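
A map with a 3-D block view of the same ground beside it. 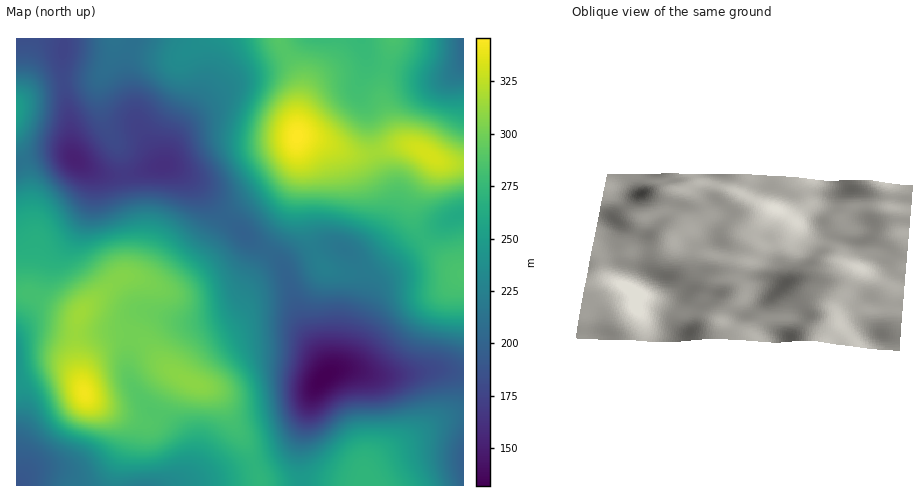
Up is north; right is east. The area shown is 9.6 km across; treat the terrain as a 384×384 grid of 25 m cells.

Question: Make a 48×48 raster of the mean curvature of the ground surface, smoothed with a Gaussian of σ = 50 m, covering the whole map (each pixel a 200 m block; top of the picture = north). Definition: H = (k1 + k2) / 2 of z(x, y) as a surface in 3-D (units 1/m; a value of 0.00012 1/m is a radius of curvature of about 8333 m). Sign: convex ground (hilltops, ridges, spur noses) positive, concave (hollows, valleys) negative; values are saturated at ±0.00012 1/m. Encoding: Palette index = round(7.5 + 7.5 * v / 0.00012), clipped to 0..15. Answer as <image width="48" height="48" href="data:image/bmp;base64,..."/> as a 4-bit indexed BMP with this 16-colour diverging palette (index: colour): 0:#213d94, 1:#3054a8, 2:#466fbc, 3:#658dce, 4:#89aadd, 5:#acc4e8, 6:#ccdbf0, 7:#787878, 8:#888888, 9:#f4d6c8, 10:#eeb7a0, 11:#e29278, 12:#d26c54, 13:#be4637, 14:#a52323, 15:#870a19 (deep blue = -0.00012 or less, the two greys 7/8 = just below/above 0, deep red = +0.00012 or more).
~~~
<image width="48" height="48" href="data:image/bmp;base64,Qk32BAAAAAAAAHYAAAAoAAAAMAAAADAAAAABAAQAAAAAAIAEAAATCwAAEwsAABAAAAAAAAAAlD0hAKhUMAC8b0YAzo1lAN2qiQDoxKwA8NvMAHh4eACIiIgAyNb0AKC37gB4kuIAVGzSADdGvgAjI6UAGQqHAGZnmXVol1REZmZWZ5vcp2eJqYiZmZqoZWVWdlRYqGVURFVFZ4vcp3mqqpmZmImHVWVERCJIqpmXQ0VVZ4vKdWiru7qph3d2RGVDMgAnqrzLdEVneKzJU0ab3cu6mIiGRGREQxA2mqztp1Vnms7ZUiR63+3MupmXVURFZmV5qZvduXVnq97aUhFI3/7t3Lu5djNGnN3cuYmrqGVXm83JUQAWv/7c3czLmEImv///yXd3dmVnmruoQAAFrdqZq7zMumIUz///t1VVZniZq7uoQAAEipU0aKq7unEEz//9hDRWebzc3dy4QAADZ1IBNXiamWAW3//6QSV5q87u/+yoUQABREIAEkVnd0Fb7//YITebu8zd7cqHUxABIzIRESMzRDSu/cy3MliruqmqqYd3dkIiIzMzMzMyIzfP66qnRGiqqpiIdmeJl1MzMzRWZ3VCNDfNyoiHZniZmYmXZWiql0M0REVniIdDNUaaqYdmd4iZh3mYZXmpdTNFZmZneIZURVZnm5dVZ4mIZmiXZoqoVEVniHdmZ3dnd3ZWrMl2Z3h3ZniGVpunRFiId3dlZ5q7uodmreyXZmZmd5mFNYu3VGiXZnd2es7+3Kl2jO24dlZ4msyVNIu4VGiGVXiHi+//3LuGas3Kh2eJve2mNIu4Q1iYd5l2ac7tuquVRpu7qYmrze2mRYu3M1rMqql1RXq7qYmFRGiry7u8zMqGZpumImvuy6hkM0erqXd2VFac7t3MupiHd4mVInzsqXVVQ0i7qWZ3ZVad7ty7qHeJhlZkI3u5ZDNWZXq7qXeJl2ac3LqZh1Z5hTNENYl0EAJYiKupmYibuGV5qpiIl2VnYxJFV4dBABNomrp2eJm8yENGeJmqqXVWQhJGiXQhEkaImrlTRprOyDETaKvMuXZmZDNYqXMjV5mYiahCE5veyDETaLzLl2VndlRYunVWibqYiZhSAazvyEI0Z5qpdURWd1RpzJeJqqqYd3h1Ia3+pjNERFVlRDM0RURq3bqqupmHVFiYZY37URIzMiIjMzMiNEV73tu6qph1MkjMumzXAAE0RDIiIzMiNWeb79uZmZmGMknv/lujAAE2mXVDMzRFaKqs79qImqqXVYz//3uBAANqzJdlQ0Z4mrzN/9l4q7uqq9//7ZphACWM25d2Q0iqmaze/9qazKmb7//9qbpjEkesuXZ3U0eqhove/+y8y3Vq7//addyFMki7hlVnZDWIZGne/+3LqEI3vMuoVO2mIDi5dURndUV2Q0jO/+yodCE2iHeHZf/GEDm5ZDNGd3d3Ujat7tuFQiNnhlRVaP/WAFvKdCJGmYiIUhN6zcp0MkaKl0MiR+/WEo3shkNYu5h4YgFIq6l1RFeaqFIAFa22E43sp2aL3JdnYwA2iZmHZmaKqGMQA3mFI3vcqHis3JdmZCJXiJmYiHZ5qXZTI2d1Iki7mHiszKhmZUWKqYmYiHZpqpmXVGd2Mjabp2eKu6mHZWi9uXd3iGVpu7y5ZWeHUzarqFVomZiIZWjNyGZniGV5u7u5ZQ=="/>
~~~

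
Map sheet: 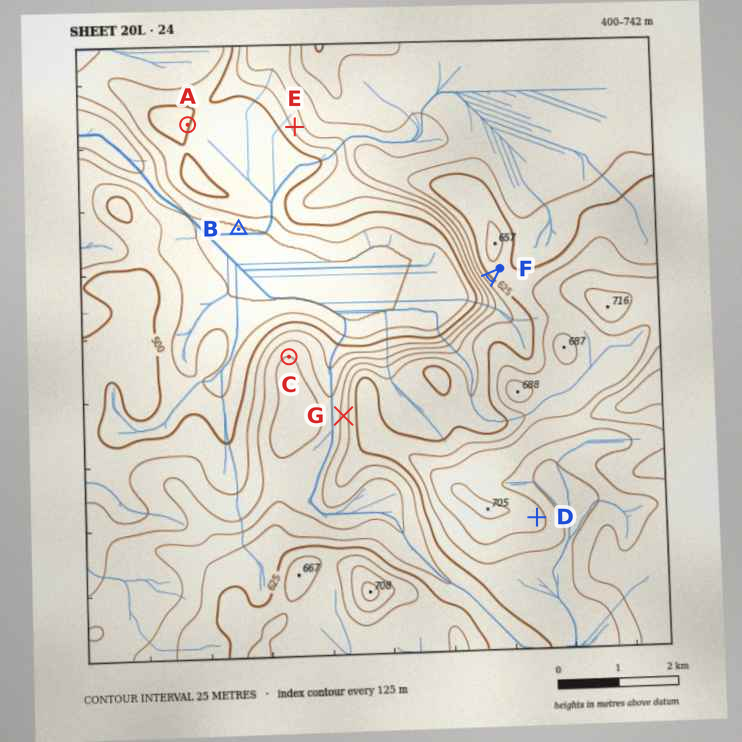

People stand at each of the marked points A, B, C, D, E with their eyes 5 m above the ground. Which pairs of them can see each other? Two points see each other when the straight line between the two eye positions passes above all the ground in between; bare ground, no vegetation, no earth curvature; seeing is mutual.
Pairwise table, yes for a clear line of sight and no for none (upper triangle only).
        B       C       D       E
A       no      yes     no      yes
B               yes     no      no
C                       no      yes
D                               no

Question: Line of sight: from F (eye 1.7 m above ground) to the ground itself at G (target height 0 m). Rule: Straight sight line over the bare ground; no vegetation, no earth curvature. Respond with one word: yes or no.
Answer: no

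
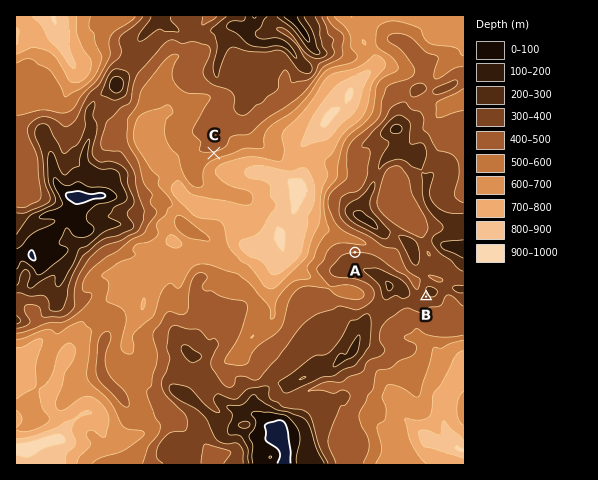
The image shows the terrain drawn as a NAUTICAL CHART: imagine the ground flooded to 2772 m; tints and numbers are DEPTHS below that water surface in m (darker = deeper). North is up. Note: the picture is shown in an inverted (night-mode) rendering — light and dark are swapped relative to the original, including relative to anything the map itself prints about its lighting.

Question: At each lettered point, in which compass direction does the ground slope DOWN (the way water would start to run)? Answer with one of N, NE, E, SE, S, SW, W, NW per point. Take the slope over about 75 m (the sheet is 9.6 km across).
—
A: N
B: SW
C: S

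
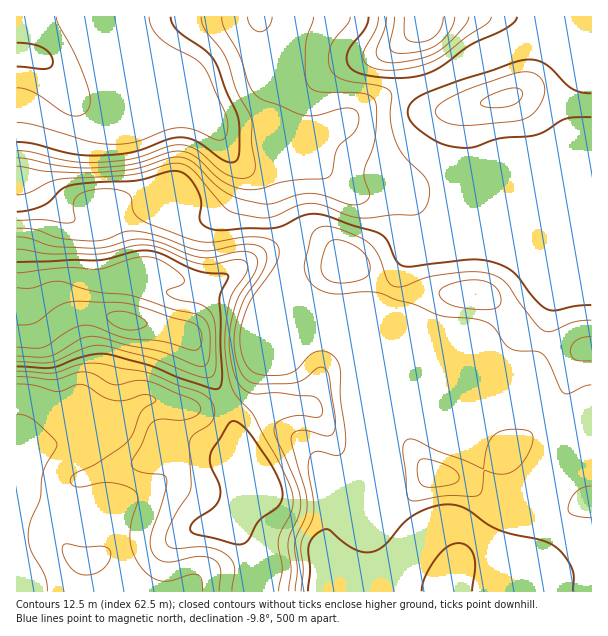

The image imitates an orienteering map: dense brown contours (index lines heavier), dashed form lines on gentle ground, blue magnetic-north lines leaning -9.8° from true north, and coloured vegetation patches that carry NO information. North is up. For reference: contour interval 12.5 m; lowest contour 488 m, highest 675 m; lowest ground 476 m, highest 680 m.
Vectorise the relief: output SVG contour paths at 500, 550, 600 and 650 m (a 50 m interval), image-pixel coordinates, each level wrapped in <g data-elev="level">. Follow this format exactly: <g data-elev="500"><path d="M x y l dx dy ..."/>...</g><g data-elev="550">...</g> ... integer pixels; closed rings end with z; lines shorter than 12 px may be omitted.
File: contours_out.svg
<g data-elev="500"><path d="M17 67l30 2 5-3 1-4-3-8-8-7-10-3-15-1"/><path d="M171 17l2 7 4 6 30 22 10 14 22 54 0 32-1 6-2 3-5 1-6-1-27-19-15-5-15 2-36 13-33 3-25-1-41-10-16-2"/></g><g data-elev="550"><path d="M350 17l-2 6-12 15-6 9-2 10 2 11 5 7 7 4 38 7 7 3 3 3 2 4-2 24 6 23 8 13 20 20 5 9 1 7-2 9-3 8-5 4-7 2-18 0-35 3-13-3-24-10-12-2-14 3-19 9-9 3-9 0-21-4-8-2-6-4-33-38-7-5-8-2-9 1-24 8-13 3-72 4-11 4-19 10-12 2"/></g><g data-elev="600"><path d="M289 591l2-22-3-27 2-8 9-19 2-15-5-17-20-46-2-9 5-7 12-5 9-1 18 2 4-3 1-4-3-9-6-4-36-4-26 1-9-5-7-11-6-27 1-25 7-29 18-28 2-8-3-6-5-3-8-1-29 6-13 0-12-3-27-11-17-4-12 1-25 7-15 1-38-2-25-8-12-1"/><path d="M17 377l37 3 23-7 10-1 8 2 13 9 6 2 23-5 13 2 42 17 6 4 2 4 0 4-7 6-13 3-21-1-7 4-5 6-6 17-8 13-2 6 2 3 5 3 24 4 5 4-2 15-14 43 0 11 3 7 5 5 8 2 31-6 8 1 7 2 5 4 2 6-1 22"/><path d="M395 17l-5 30 3 5 9 1 23-3 13-6 12-14 5-13"/></g><g data-elev="650"><path d="M17 356l24 1 9-1 31-17 12-3 35 9 32 6 35 14 8 1 3-1 3-5 1-19-2-15-7-9-7-4-23-4-36-12-40-5-35-11-11 1-17 6-15 0"/></g>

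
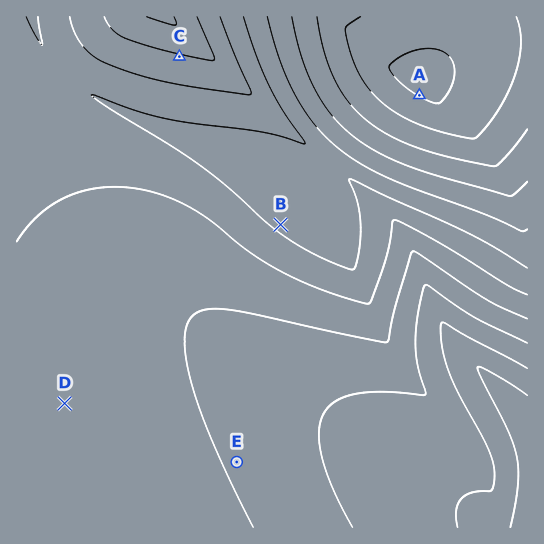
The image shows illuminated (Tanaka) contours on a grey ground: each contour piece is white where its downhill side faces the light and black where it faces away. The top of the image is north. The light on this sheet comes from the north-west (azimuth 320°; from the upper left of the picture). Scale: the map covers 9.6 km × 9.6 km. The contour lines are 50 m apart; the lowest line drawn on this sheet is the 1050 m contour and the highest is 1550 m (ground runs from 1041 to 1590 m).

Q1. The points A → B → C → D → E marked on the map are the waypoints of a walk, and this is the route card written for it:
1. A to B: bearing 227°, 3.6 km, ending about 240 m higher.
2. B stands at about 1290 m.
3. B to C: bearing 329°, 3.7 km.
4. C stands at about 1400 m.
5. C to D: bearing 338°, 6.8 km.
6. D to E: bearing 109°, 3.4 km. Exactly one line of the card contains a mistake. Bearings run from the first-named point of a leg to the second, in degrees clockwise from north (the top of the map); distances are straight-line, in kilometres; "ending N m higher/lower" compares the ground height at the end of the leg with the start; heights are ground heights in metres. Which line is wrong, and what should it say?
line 5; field bearing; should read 198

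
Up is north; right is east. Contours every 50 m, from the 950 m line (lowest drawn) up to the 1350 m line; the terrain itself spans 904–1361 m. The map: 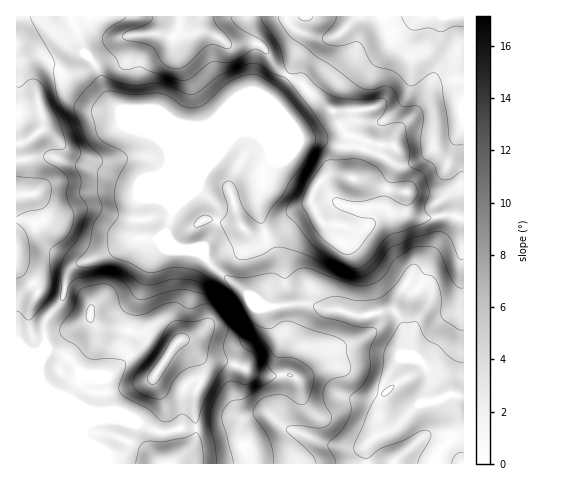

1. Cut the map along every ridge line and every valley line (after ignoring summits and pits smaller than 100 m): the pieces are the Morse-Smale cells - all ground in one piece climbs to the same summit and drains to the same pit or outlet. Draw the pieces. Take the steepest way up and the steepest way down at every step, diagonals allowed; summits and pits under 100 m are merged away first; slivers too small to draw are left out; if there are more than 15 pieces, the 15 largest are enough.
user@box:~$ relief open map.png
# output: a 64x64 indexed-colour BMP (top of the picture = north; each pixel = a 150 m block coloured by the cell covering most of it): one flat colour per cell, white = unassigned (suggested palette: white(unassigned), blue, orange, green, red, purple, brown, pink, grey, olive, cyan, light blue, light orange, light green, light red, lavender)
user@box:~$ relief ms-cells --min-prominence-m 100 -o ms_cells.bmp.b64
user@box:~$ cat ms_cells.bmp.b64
<image width="64" height="64" href="data:image/bmp;base64,Qk12CAAAAAAAAHYAAAAoAAAAQAAAAEAAAAABAAQAAAAAAAAIAAATCwAAEwsAABAAAAAAAAAA////ALR3HwAOf/8ALKAsACgn1gC9Z5QAS1aMAMJ34wB/f38AIr28AM++FwDox64AeLv/AIrfmACWmP8A1bDFABEREREREREREREREREREREREREREREREREREREREREREREREREREREREREREREREREREREREREREREREREREREREREREREREREREREREREREREREREREREREREREREREREREREREREREREREREREREREREREREREREREREREREREREREREREREREREREREREREREREREREREREREREREREREREREREREREREREREREREREREREREREREREREREREREREREREREREREREREREREREREREREREREREREREREREREREREREREREREREREREREREREREREREREREREREREREREREREREREREREREREREREREREREREREREREREREREREREREREREREREREREREREREREREREREREREREREREREREREREREREREREREREREREREREREREREREREREREREREREREREREREREREREREREREREREREREREREREREREREREREREREREREREREREREREREREREREREREREREREREREREREREREREREREREREREREREREREREREREREREREREREREREREREREREREREREREREREREREREREREREREREREREREREREREREREREREREREREREREREREREREREREREREREREREREREREREREREREREREREREREREREREREREREREREREREREREREREREREREREREREREREREREREREREREREREREREREREREREREREREREREREREREREREREREREREREREREREREREREREREREREREREREREREREREREREREREREREREREREREREREREREREREREREREREREREREREREREREREREREREREREREREREREREREREREREREREREREREREREREREREREREREREREREREREREREREREREREREREREREREREREREREREREREREREREREREREREREREREREREREREREREREREREREREREREREREREREREREREREREREREREREREREREREREREREREREREREREREREREREREREREREREREREREREREREREREREREREREREREREREREREREREREREREREREREREREREREREREREREREREREREREREREREREREREREREREREREREREREREREREREREREREREREREREREREREREREREREREREREREREREREREREREREREREREREREREREREREREREREREREREREREREREREREREREREREREREREREREREREREREREREREREREREREREREREREREREREREREREREREREREREREREREREREREREREREREREREREREREREREREREREREREREREREREREREREREREREREREREREREREREREREREREREREREREREREREREREREREREREREREREREREREREREREiIhIhEREREREREREREREREREREREREREREREREREREiIiIiEREREREREREREREzERERERERERERERERERERESIiIiIRERERERERERERETMxERERERERERERERERERERIiIiIhERERERERERERERMzMRERERERERERERERERIiIiIiIiEREREREREREREREzMxERERERERERERERESIiIiIiIiIRERERERERERERETMzMRERERERERERERESIiIiIiIiIhERERERERERERERMzMzERERERERERERERIiIiIiIiIiEREREREREREREREzMzMxEREREREREREREiIiIiIiIiIRERERERERERERETMzMzERERERERERERERIiIiIiIiIhERERERERERERETMzMzMxEREREREREREREiIiIiIiIiERERERERERERETMzMzMzMREREREREREREiIiIiIiIiIRERERERERERETMzMzMzMzMRERERERERIiIiIiIiIiIhEREREREREREzMzMzMzMzMzERERERERIiIiIiIiIiIiEREREREREREzMzMzMzMzMzMxEREREREiIiIiIiIiIiIREREREREREzMzMzMzMzMzMzEREREREiIiIiIiIiIiIhEREREREREzMzMzMzMzMzMzMxEREREiIiIiIiIiIiIiEREREREREzMzMzMzMzMzMzMzMREREiIiIiIiIiIiIiIRERERERETMzMzMzMzMzMzMzMxEREiIiIiIiIiIiIiIhERERERETMzMzMzMzMzMzMzMzMRIiIiIiIiIiIiIiIiERERERERMzMzMzMzMzMzMzMzMzIiIiIiIiIiIiIiIiIREREREREzMzMzMzMzMzMzMzM0QiIiIiIiIiIiIiIiIhEREREREzMzMzMzMzMzMzMzMzREIiIiIiIiIiIiIiIiEREREREzMzMzMzMzMzMzMzMzREQiIiIiIiIiIiIiIiIREREREzMzMzMzMzMzMzMzMzREREIiIiIiIiIiIiIiIhERERETMzMzMzMzMzMzM0REREREQiIiIiIiIiIiIiIiERERERMzMzMzMzMzMzNERERERERCIiIiIiIiIiIiIiIRERERMzMzMzMzMzREREREREREQiIiIiIiIiIiIiIiIhEREREzMzMzMzMzNERERERERERCIiIiIiIiIiIiIiIi"/>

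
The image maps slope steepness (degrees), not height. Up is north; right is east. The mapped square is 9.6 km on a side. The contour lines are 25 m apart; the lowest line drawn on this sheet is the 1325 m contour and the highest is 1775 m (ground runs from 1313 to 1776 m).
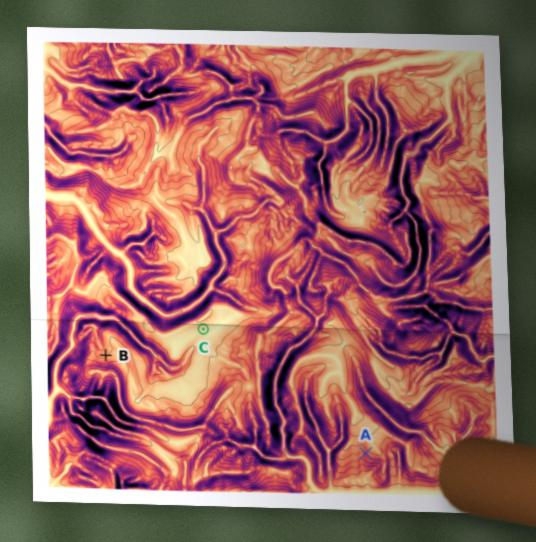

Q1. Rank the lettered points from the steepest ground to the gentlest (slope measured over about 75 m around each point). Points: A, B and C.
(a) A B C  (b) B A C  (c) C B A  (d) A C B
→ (a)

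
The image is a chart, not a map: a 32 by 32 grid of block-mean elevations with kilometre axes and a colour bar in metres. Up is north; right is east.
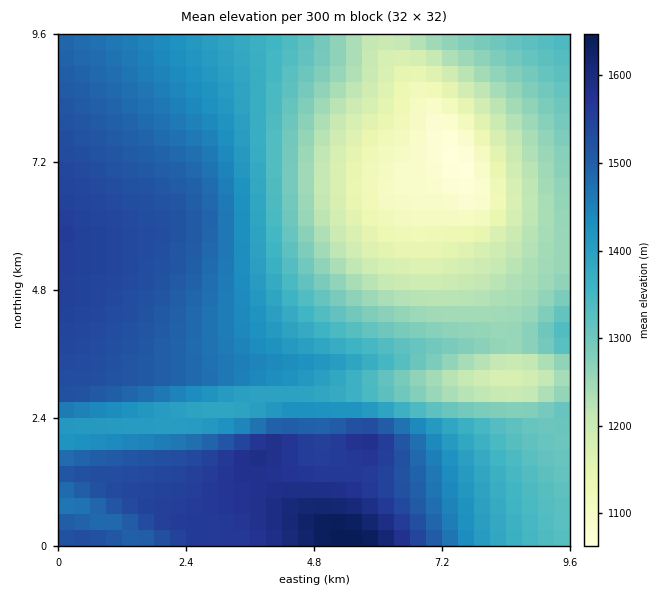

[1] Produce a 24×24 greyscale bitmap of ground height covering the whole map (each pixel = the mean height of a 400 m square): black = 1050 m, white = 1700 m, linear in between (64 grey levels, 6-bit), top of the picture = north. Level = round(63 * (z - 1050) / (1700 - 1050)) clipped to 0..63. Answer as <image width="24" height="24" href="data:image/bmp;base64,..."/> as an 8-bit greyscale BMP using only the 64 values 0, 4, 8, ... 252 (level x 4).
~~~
<image width="24" height="24" href="data:image/bmp;base64,Qk12BgAAAAAAADYEAAAoAAAAGAAAABgAAAABAAgAAAAAAEACAAATCwAAEwsAAAABAAAAAAAAAAAAAAEBAQACAgIAAwMDAAQEBAAFBQUABgYGAAcHBwAICAgACQkJAAoKCgALCwsADAwMAA0NDQAODg4ADw8PABAQEAAREREAEhISABMTEwAUFBQAFRUVABYWFgAXFxcAGBgYABkZGQAaGhoAGxsbABwcHAAdHR0AHh4eAB8fHwAgICAAISEhACIiIgAjIyMAJCQkACUlJQAmJiYAJycnACgoKAApKSkAKioqACsrKwAsLCwALS0tAC4uLgAvLy8AMDAwADExMQAyMjIAMzMzADQ0NAA1NTUANjY2ADc3NwA4ODgAOTk5ADo6OgA7OzsAPDw8AD09PQA+Pj4APz8/AEBAQABBQUEAQkJCAENDQwBEREQARUVFAEZGRgBHR0cASEhIAElJSQBKSkoAS0tLAExMTABNTU0ATk5OAE9PTwBQUFAAUVFRAFJSUgBTU1MAVFRUAFVVVQBWVlYAV1dXAFhYWABZWVkAWlpaAFtbWwBcXFwAXV1dAF5eXgBfX18AYGBgAGFhYQBiYmIAY2NjAGRkZABlZWUAZmZmAGdnZwBoaGgAaWlpAGpqagBra2sAbGxsAG1tbQBubm4Ab29vAHBwcABxcXEAcnJyAHNzcwB0dHQAdXV1AHZ2dgB3d3cAeHh4AHl5eQB6enoAe3t7AHx8fAB9fX0Afn5+AH9/fwCAgIAAgYGBAIKCggCDg4MAhISEAIWFhQCGhoYAh4eHAIiIiACJiYkAioqKAIuLiwCMjIwAjY2NAI6OjgCPj48AkJCQAJGRkQCSkpIAk5OTAJSUlACVlZUAlpaWAJeXlwCYmJgAmZmZAJqamgCbm5sAnJycAJ2dnQCenp4An5+fAKCgoAChoaEAoqKiAKOjowCkpKQApaWlAKampgCnp6cAqKioAKmpqQCqqqoAq6urAKysrACtra0Arq6uAK+vrwCwsLAAsbGxALKysgCzs7MAtLS0ALW1tQC2trYAt7e3ALi4uAC5ubkAurq6ALu7uwC8vLwAvb29AL6+vgC/v78AwMDAAMHBwQDCwsIAw8PDAMTExADFxcUAxsbGAMfHxwDIyMgAycnJAMrKygDLy8sAzMzMAM3NzQDOzs4Az8/PANDQ0ADR0dEA0tLSANPT0wDU1NQA1dXVANbW1gDX19cA2NjYANnZ2QDa2toA29vbANzc3ADd3d0A3t7eAN/f3wDg4OAA4eHhAOLi4gDj4+MA5OTkAOXl5QDm5uYA5+fnAOjo6ADp6ekA6urqAOvr6wDs7OwA7e3tAO7u7gDv7+8A8PDwAPHx8QDy8vIA8/PzAPT09AD19fUA9vb2APf39wD4+PgA+fn5APr6+gD7+/sA/Pz8AP39/QD+/v4A////ALi4sKy0wMjIyMzU3OTo5NjEsKCQhHhwbKikrLjAxMTIzNDU3ODg2My8qJyMgHhwbKiwuLzAwMTIzNDQ1NTQyMC0pJiIgHRwaLS4uLy8vMDIzNDMyMjIyMCwoJSEfHRsaJigpKissLS8yNDMxMTIzMSwnIyAdGxoZIyMjIyMjJCUnKy0tLC4vLSgkIR4cGhkZKSgmJSQjIiEhIiMkIyMiHxwZFxYVFRYYLi4tLCsqKCYlIyMiIR8cGRYTEQ8ODQ8TLy4uLSwrKiknJiUkIyEfHBkWFBEPDhAULy8uLSwrKignJSMiIB4cGxkYFxUVFBcbMC8vLi0rKigmJCEfHBoYFxUUFBQUFBYaMDAvLi0sKigmIyAcGRYUExIRERESExQXMTAwLy4tKykmIh4aFhMQDw4ODg8QEhMUMTAwLy4tLCkmIRwYFBANCwoKCw0OEBIUMTAwLy4uLCklIRsWEQ0KCAgICAkMDxIUMTAvLy4tLCklIBoVEAwIBgUFBQUIDREUMC8vLi0tKyklIBoUDwsHBQQEAwIGDREULy8uLSwrKigkHxoUDwoHBQQDAgIIDhIVLy4tLCsqKScjHxoUEAsIBgQDAQQKDxMWLi0sKyopJyUiHxoVEQ0KCAUDAwcNERQXLSwrKiknJiQiHxsXEw8MCQYEBgsQExYYLCsqKSgmJSMhHxsYFRIOCwgHCw8SFRcZKyopKCclJCIhHxwaFxMPDAoNEBMVFxkbKikoJyYlIyIgHh0aFxQQDhASFRYYGRscA=="/>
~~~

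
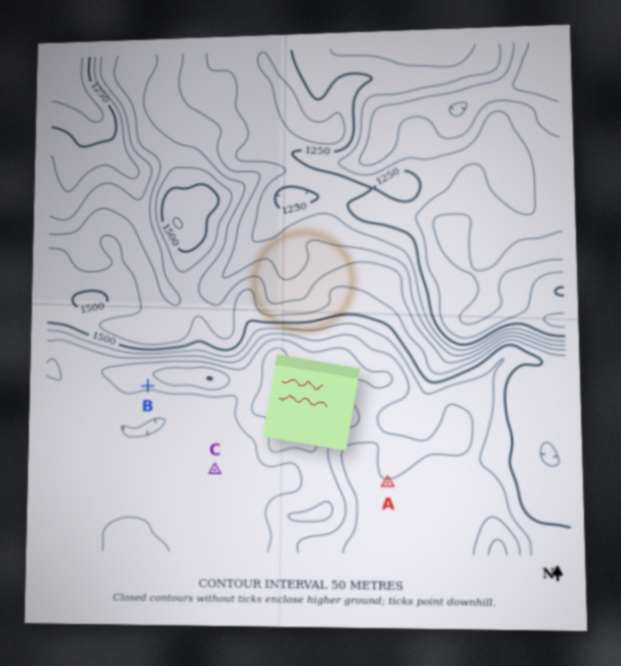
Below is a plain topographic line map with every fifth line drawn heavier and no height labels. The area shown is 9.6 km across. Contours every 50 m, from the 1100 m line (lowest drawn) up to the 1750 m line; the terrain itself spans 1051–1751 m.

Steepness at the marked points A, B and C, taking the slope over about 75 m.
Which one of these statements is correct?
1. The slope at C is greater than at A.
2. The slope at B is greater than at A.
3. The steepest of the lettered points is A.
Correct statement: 2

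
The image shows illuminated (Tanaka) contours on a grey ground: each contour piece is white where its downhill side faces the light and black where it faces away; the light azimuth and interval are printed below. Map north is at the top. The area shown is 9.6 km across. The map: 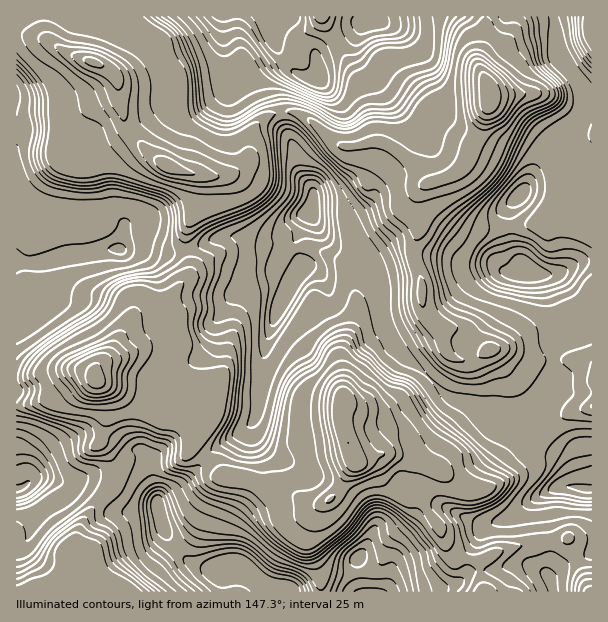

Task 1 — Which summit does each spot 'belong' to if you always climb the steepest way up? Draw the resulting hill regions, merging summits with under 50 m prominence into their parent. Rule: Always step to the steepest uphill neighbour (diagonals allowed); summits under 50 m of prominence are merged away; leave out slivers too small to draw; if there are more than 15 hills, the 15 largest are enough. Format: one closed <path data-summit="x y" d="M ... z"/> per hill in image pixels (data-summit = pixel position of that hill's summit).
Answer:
<path data-summit="309 213" d="M296 112l-23 2-9 4-10 10-6 13 0 20-8 8-15 7-23 0 3 6-1 21-12 15-6 16 0 14 4 16-3 15-29 34-24 6-18 23-6 12-10 9 41-14 18 1 9 9 14 30 6 7 20 14-2 7-13 23 0 7 7 7 9 6 15 16 21 4 19 10 30 6 14 8 10 1 11-5 9-9 10-18 7-9-13-41 1-19 16 6 24 2 39-27 23-25 1-7-4-9-2-14-16-19-2-27-8-24 0-14 4-12 0-39 4-9 6-3-6-12-21-19-18-10-15 0-14 4-15-1-25-23z"/><path data-summit="527 270" d="M591 16l-79 1 0 13-2 8-28 28 0 8 8 18 0 10-8 24-14 35-15 14-24 7-6 4-3 5-4 13 2 30-4 12 0 14 8 24 0 22 6 12 12 12 5 21 11 9 9 1 26-12 13 0 24 11 47 0 17 3z"/><path data-summit="119 249" d="M21 32l-5 1 1 373 28-6 14-8 19-16 12 0 5 3 3-14 12-11 20-31 7-5 18-4 9-8 24-30 2-12-4-16 0-14 2-10 16-21 1-8 0-13-4-7-34-9-15-10-20-22-6-9-6-21-4-26-6-8-18-9-24-7-20-14z"/><path data-summit="275 21" d="M321 16l-304 0-1 16 32 8 20 14 24 7 18 9 5 5 3 8 2 21 7 24 13 16 19 18 15 7 17 5 34 2 15-7 8-8 0-20 6-13 10-10 15-6 17 0 12 6 27 24 9 4 10 0 24-5-4-3-7-46z"/><path data-summit="587 489" d="M504 349l-13 0-26 12-9-1-9-6-2 6-23 25-39 27-24-2-15-7-2 4 1 22 13 33 24-8 33 0 19 11-10 18 2 20 4 10 10 11 12 28 6 7 24 1 18-8 23-6 45-8 16 2 10-3 0-172-17-5-47 0z"/><path data-summit="276 591" d="M101 382l-3 1 6 10 4 21-8 30 6 5 10 15 2 6-6 16-28 35-11 31 12 11 6 16 11 13 218-1 0-15-12-31 0-11 6-21 7-9-9 1-18-9-30-6-19-10-21-4-15-16-16-13 0-7 7-11 6-14-9-3-32 2z"/><path data-summit="368 23" d="M485 16l-163 1 4 10 41 65 7 46 4 4 14 4 22 17 8 8 7 11 21-6 14-11 18-39 8-24-2-16-10-23 8-28z"/><path data-summit="17 489" d="M90 376l-15 2-16 14-14 8-29 7 1 185 85-1-11-12-6-16-12-11 11-31 28-35 6-16-2-6-10-15-6-5 8-34-4-17-4-9z"/><path data-summit="369 591" d="M413 454l-33 0-24 8-18 29-22 19-8 24 0 11 11 25 2 22 163-1-4-19 1-11-28-3-11-21-4-13-10-11-4-10-2-20 10-18z"/>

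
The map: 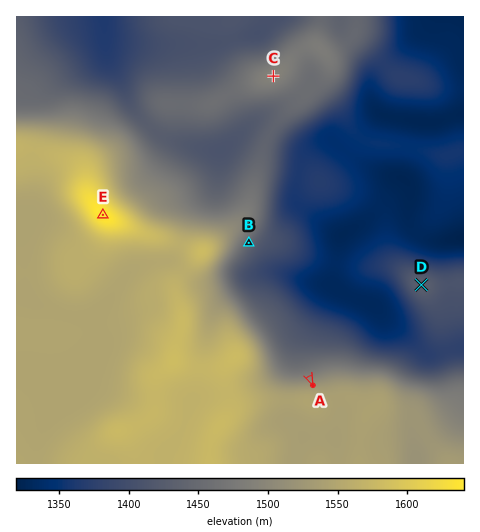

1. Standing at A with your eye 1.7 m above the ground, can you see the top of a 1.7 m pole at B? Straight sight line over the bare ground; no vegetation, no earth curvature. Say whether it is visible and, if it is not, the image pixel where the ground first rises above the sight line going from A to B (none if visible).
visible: true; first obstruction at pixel None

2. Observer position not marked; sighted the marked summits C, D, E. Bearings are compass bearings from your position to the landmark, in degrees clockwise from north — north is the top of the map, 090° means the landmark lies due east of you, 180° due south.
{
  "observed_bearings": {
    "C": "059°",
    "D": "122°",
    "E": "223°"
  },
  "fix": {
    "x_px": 179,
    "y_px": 133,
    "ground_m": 1427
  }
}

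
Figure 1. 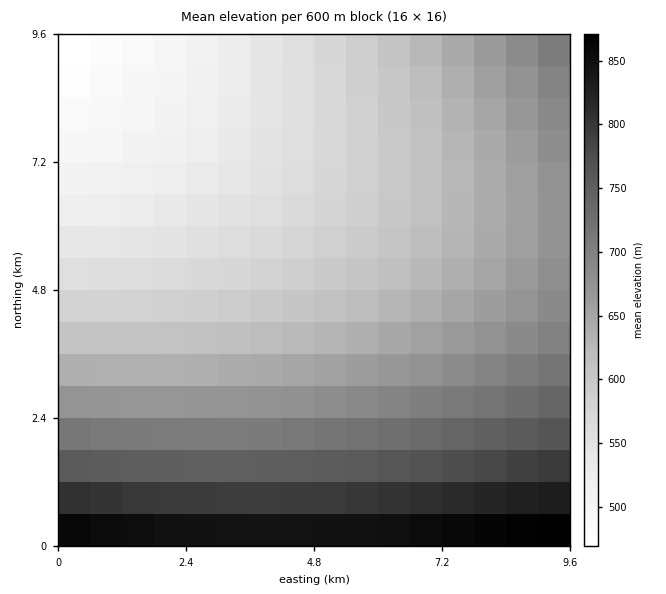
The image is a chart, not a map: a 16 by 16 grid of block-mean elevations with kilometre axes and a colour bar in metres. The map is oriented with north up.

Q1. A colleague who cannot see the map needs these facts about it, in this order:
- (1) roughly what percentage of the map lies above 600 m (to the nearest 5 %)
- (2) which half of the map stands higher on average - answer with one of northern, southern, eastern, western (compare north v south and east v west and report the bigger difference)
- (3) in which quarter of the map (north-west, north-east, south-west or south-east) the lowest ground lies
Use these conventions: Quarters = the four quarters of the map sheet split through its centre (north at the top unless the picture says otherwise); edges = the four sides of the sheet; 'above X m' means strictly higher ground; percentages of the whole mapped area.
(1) About 65 % of the map lies above 600 m.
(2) Taken as a whole, the southern half is higher than the northern.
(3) Look to the north-west quarter for the lowest ground.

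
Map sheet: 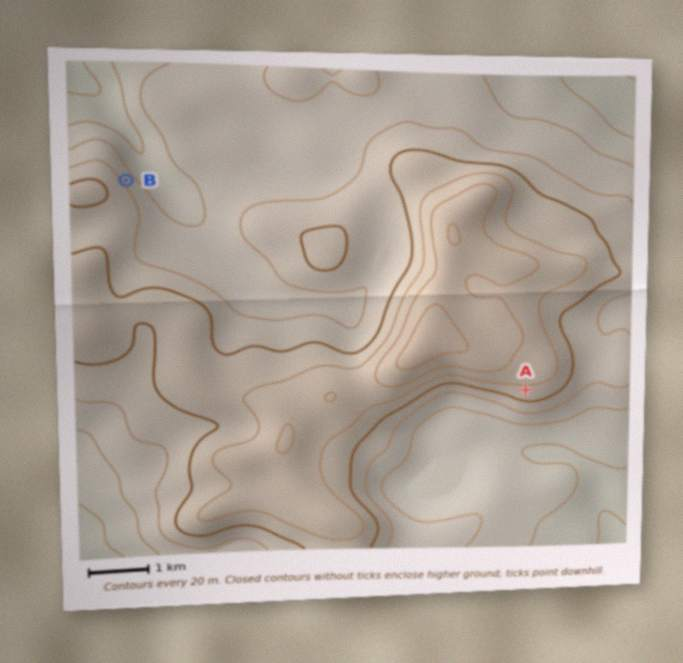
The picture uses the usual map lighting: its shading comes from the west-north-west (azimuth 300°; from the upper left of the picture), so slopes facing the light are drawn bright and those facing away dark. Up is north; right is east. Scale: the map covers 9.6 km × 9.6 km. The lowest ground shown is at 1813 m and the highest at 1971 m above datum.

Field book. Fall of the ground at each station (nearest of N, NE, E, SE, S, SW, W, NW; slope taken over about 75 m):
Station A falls S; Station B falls NE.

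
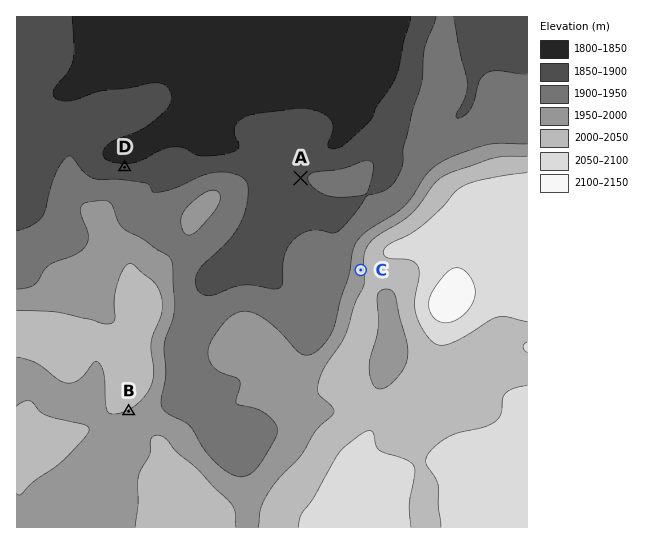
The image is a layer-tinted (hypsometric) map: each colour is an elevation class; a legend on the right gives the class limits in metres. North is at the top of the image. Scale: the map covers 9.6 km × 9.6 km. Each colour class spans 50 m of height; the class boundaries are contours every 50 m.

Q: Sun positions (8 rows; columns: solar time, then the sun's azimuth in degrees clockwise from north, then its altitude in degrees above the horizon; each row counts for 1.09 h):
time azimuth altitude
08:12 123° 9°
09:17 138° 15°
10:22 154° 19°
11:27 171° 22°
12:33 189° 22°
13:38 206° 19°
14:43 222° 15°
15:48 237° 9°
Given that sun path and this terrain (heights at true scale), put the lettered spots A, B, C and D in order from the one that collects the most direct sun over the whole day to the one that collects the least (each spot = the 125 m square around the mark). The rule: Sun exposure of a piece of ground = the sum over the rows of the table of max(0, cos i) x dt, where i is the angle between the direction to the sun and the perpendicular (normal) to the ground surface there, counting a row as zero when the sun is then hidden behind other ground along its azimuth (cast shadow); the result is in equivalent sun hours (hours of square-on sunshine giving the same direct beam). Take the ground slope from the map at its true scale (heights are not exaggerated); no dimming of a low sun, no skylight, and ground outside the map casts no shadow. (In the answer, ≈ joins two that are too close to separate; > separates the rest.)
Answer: B > A ≈ C > D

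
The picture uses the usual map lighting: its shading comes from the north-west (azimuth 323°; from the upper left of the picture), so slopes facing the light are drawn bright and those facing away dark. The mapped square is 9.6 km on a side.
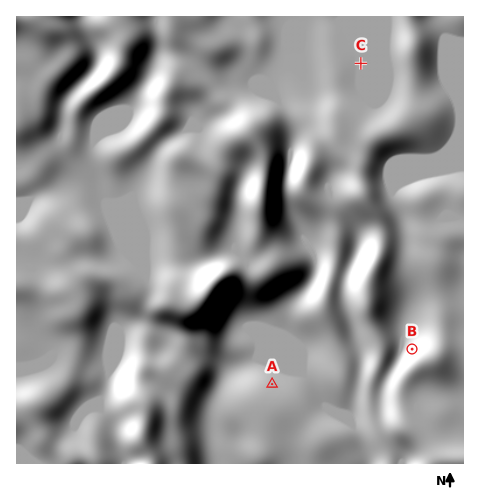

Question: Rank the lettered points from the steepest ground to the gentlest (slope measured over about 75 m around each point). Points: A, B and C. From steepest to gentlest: B A C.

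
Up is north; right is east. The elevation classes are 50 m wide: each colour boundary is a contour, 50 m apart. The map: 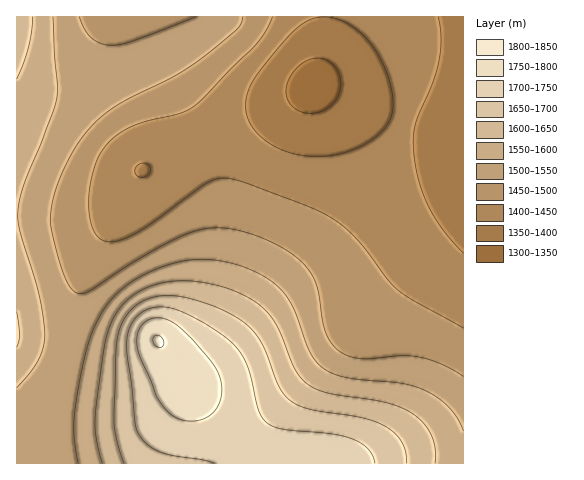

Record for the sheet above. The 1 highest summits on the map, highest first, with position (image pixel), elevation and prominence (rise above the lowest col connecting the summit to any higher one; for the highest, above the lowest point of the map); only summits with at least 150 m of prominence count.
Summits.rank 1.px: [158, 341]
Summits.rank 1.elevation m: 1803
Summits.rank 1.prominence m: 467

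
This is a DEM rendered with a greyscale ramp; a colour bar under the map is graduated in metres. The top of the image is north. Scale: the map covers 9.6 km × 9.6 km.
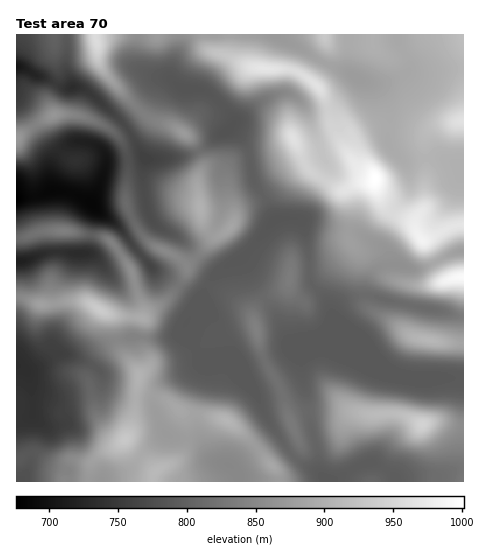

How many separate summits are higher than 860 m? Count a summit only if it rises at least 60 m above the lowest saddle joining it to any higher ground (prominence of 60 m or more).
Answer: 6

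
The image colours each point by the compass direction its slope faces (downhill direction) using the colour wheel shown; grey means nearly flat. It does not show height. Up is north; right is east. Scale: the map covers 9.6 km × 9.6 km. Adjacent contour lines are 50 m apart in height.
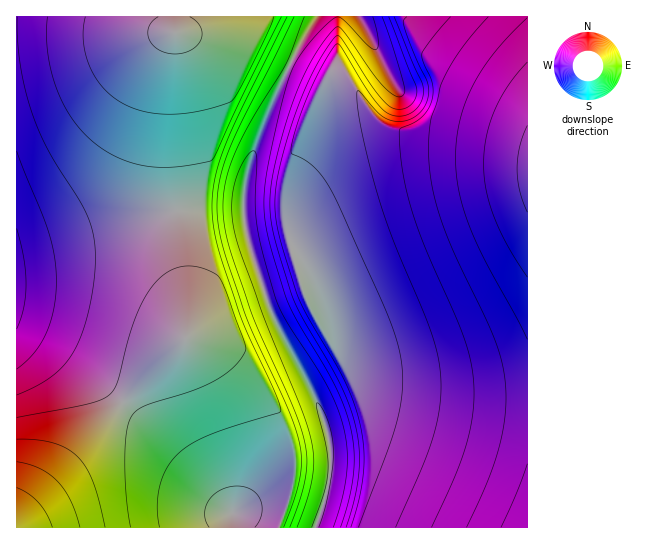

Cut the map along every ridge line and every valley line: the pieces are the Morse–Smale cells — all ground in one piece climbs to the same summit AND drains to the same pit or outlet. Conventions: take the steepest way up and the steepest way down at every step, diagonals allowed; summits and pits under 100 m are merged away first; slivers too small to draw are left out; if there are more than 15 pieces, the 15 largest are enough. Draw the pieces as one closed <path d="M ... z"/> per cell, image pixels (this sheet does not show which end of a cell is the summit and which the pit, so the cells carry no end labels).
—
<path d="M527 16l-209 0-15 23-36 76-20 59-3 15 0 33 7 29 17 54 48 94 12 35 3 36-14 58 211-1z"/><path d="M242 208l-56 1-9 2 11 90 0 30-3 8-48 47-121 133 1 9 299-1 13-46 2-31-3-16-12-35-48-94-17-54-7-29 0-12z"/><path d="M177 211l-54 9-107 29 1 270 120-133 48-47 3-8 0-30z"/><path d="M174 16l-158 1 1 231 106-28 54-10-6-77 0-55 4-40z"/><path d="M317 16l-142 1-4 61 0 55 4 62 3 16 66-2 0-20 3-15 17-52 16-37z"/>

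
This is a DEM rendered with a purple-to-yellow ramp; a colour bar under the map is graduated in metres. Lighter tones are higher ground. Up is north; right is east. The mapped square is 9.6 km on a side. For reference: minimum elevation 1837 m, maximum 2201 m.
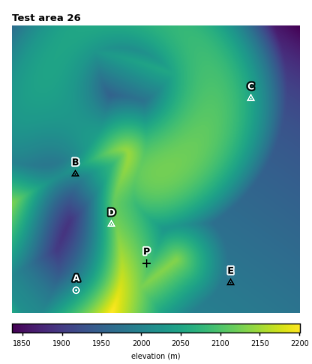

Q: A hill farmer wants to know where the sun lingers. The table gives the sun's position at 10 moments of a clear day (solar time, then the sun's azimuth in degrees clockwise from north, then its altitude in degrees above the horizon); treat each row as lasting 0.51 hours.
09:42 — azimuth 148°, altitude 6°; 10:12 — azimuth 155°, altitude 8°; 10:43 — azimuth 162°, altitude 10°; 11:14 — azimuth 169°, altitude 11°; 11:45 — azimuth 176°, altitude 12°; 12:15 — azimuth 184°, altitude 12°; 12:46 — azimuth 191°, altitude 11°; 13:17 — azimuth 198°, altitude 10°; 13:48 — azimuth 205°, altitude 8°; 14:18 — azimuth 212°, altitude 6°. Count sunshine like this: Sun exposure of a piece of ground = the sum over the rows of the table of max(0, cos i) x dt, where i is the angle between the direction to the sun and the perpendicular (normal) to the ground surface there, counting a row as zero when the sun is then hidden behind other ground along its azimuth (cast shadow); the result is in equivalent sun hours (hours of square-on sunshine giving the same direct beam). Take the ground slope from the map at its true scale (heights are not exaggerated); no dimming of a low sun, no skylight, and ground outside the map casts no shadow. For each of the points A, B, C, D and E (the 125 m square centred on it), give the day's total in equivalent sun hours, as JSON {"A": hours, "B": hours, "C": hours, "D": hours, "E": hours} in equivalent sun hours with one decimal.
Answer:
{"A": 0.4, "B": 1.3, "C": 0.8, "D": 0.8, "E": 0.8}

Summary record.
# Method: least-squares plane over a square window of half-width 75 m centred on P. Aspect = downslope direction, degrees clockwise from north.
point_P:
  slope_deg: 5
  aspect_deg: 78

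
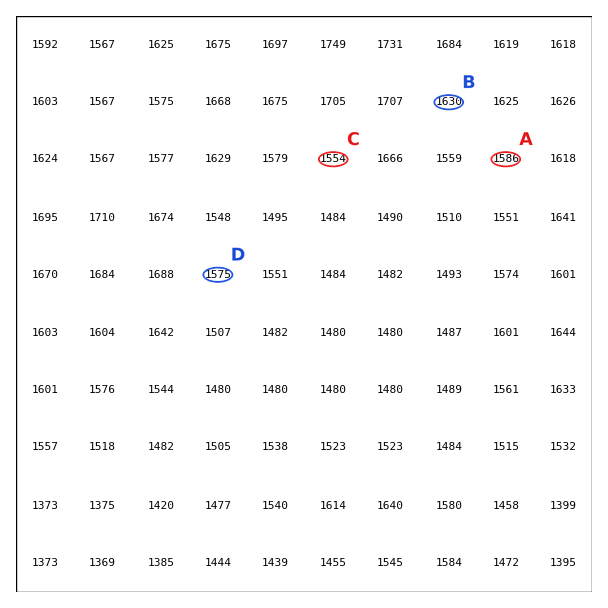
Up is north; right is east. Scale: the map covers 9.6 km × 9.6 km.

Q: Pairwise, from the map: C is lower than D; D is lower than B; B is higher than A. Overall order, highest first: B A D C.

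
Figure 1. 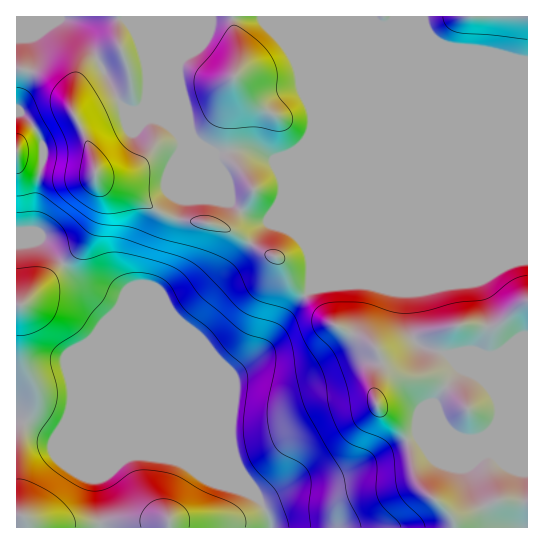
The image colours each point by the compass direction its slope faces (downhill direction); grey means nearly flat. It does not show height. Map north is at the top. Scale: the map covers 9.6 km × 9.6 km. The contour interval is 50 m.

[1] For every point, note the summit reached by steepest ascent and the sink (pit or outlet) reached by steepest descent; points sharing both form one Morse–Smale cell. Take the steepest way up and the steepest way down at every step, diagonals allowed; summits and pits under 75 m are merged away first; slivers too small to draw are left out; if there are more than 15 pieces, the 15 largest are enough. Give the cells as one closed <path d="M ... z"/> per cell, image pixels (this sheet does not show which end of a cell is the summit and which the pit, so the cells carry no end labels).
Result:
<path d="M527 16l-510 0-1 403 41 21 49 20 17 0 8-4 40 3 31 10 44 20-11-28-4-20 0-18 4-24 0-16-3-8 18-12 17-17 22-33 22-24 39-5 15 0 14 4 55 0 24-4 51-21 19-4z"/><path d="M527 260l-18 3-51 21-24 4-55 0-14-4-43 3-11 2-15 16-29 41-17 17-18 12 3 8 0 16-4 24 0 18 4 20 12 28 17 17 7 22 257-1z"/><path d="M17 420l0 108 254-1-3-13-7-12-16-14-11-5-63-24-40-3-8 4-17 0-49-20z"/>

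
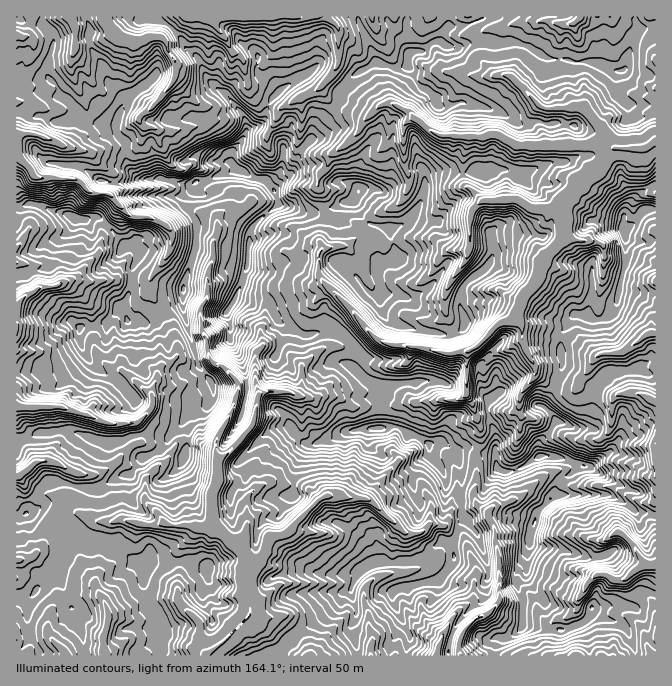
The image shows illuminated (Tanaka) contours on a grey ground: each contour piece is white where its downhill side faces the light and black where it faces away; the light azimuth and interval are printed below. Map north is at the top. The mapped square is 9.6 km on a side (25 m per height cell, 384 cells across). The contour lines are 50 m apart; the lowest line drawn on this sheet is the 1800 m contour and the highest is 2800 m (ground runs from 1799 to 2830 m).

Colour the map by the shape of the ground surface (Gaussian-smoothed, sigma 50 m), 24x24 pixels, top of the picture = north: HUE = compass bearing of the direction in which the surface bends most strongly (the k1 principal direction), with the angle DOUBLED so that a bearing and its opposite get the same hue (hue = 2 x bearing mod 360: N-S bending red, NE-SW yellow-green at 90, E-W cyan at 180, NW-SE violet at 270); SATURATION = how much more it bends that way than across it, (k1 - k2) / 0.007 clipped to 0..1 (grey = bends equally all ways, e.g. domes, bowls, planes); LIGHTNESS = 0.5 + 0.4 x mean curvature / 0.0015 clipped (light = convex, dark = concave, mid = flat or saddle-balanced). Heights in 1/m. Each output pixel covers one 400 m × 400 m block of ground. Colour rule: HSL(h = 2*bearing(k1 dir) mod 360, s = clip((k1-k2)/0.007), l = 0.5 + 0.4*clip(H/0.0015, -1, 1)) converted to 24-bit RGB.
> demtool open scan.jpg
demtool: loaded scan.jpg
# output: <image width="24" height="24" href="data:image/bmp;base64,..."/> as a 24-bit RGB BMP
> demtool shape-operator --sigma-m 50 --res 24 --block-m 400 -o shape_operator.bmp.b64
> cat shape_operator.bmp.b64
<image width="24" height="24" href="data:image/bmp;base64,Qk32BgAAAAAAADYAAAAoAAAAGAAAABgAAAABABgAAAAAAMAGAAATCwAAEwsAAAAAAAAAAAAAy96nYSZwxt6mFhVSirVn1ta4MCxcLWomRZlItYPL2pLGNmRg0+ChGBhX4uKVBxIsAEO54vLZ4l2ETXgpv2c7Qo5MRaF/atdxvLmCSF2C0tzIEBM2sZdos9avQww+xuaYOXR5dkM2bl4upm+DtuB+JBM20uOOwEp5AI49ATIE0FZR03NzK9zk8NH2hanVlES7y5isZpukjW9LWjOCoLqRhFk7PEKVw+WzHRZCVmbfzUaASWS66MCnGG2K7s3nxZHfZ7y+suyIAgx1gcphonVIBIgvVA47363YNXkuto2Ghl+AU5qanrzGlY29h6jN7d/eRCNkKoB5z9HnmqTEup/FtZfgNJjUkEhi36Odeu9NKw1k2dahREjEXT3xz/XrFTECe7JvaJ6FgZuphL+5NJU6qm47UVkZTBcWnCkzjrYWF0UelDgiW7tnvNWuKgkSUKMX0x9sRPDyK0Fv9/TUaE8lTUcRMA0D5VlC7tvsUWSAdVJIel8xpdcglzIog8iCKRuOL3G268LbLciHHcJhiGUqQgQJwGKCpy/gofCQKwcsJpRH99PXfkCVhr9yRqXTM/HUkYgdv7DipxqOz2y9Yyi36KrJqs2RCRUq45hsNXk7yXJZWzA1RlooOplg09CObSll1OqphRq4ndPdDCcS6ol0OPjmWtjnHEGeaqkfLiIKiqyhTK1s1nhcFGKD8+zYBA4v8I7Uek2CwYiZqoS0PWyJutiOBS0uy/HIhIvKPIXbGH7J89T3m+Pst5vg2VCMFhhy08zu1NfwqdHmeBcEbYEDy5221XlrBEVHAMBt2HSyn+HanIfR2tL04djzu9nybZPQza+PFqg3LB59l3Ec8Z1j2ZsozqAduJ7RZTsNLSoGXUIOZInJyfXoHjZpsYOi8efaAHyjAIUoPyEMRUUZfmU4jZJAYFIjIisIPHUD9l2DCDlI0frwZEsrt39SHFYNRhwRiLDCrYa2u4CYaMimxkkiGE9dqNGB6FMsgQBR2Xu6KYy9rpbNisSdXMaBTVfZ2NjzShv/uOqz7czQBgQv2r6bMouw6NXzwMfjuVF4gkduttWMmUJojZFWRJxqsvB3UwJfluqrF9BLmEV3K3tCltqUmRdtMyIALR8GKS8EBnEO4o9mPhlU29iyNSIUIDgNWr00JCxvlavTrbXlyXLT0OfpdDyZAOU683650K1NL8HNdrK4s7jcmSBnvCdFlszimeHu88HyM5O4A0ITbIK+06O1pp/N1r22LmZSBi0aToEebDE7c7idvYBnUTR29vXVByIs99nUSIWJgoteX0cUXxVCwN7Ga7C9y2pqHm/uiFosH1liHUo/t7qQtjNm7MC+dKm+3lmmoUu3FmUfrWUnxdJuD0VG9t/VCCA58+HBSliKwJqTNx6YstrcoHd2t5SIJKpyAHmn9dbms9nUDR0mRjy64fTT7hkxjFU+RpnOzZG8qrp0IbWw3dvwHhiI7t29FCxW8+TKPUGBmqlIEDgMYYYvj4lsqbJwhzdMFItS3N48r4KPYmLKDT83dDYI6rZqZb6DcG/hrd7t1eL2QHXfMBADKgkKl9lpIldWNJ417G6LcMHWhoHXu5VvMpdR0mnSjsDVuk6XE66H46zEOxUPIB5fmJnh2/Dc1KDpS6kyKycIMwMAxACevLH4zOT/4Njzv3DPOX0/w/jJNokoERVF2NnzzsPoFSpi7Ny9eRtDlkMdN0QMqeW2M3tuLVdGjcJyy2pWfAZy1eP2RKbuaCsvUMFml0sqoBau78jwyfTgiR9Z3X6ECCsZn4dQcFg5cBmn4PHaZ1nR3t7tmq7ZzqPay5DjP229WKo4HzIeUnAMUB8PRrB8gMiCKpmNcUsbLEcfP1cz+NPPD2iA6UHF7tHoEk1G2pyWH/h1NAkHKicJJikKSCcMXpAVlsIfI80znDdCQmUzd4fKbMrKbIS8vpOOlpYePMvbtXHHXyQvdu52pxgvEVYbyIKJpnNbIUkQLQYOyuKupbDh0Nntz+vqchFean0dQBQljNWMqKTRgn+vntSmZSiBgcCG1ZrfFNLRfTZ+1vXiXhxfqdOj5Z/lCTko6MDQjFqXfsDGbM6Ra1I1ZGctNhENw3RmpHWqRWmNtMuYbbqGdFaf2cyNFVVjd7Z/Kj1M8x+Vo+660E+idhGXbLyabHWA5bPEGTJeqJDf6KnhsC/Co9zXgF6rgpXAp8jBjqnIlH/MvXygikRcNLR9wN6T5fMcMA4y4HBOH/SbXLdFKwgQc9gxaE4lb2gvrUkoZrEtNCmpmch/SUuDw4xBl3HPV69ob3cxO0cTja1HhmGVtYvN"/>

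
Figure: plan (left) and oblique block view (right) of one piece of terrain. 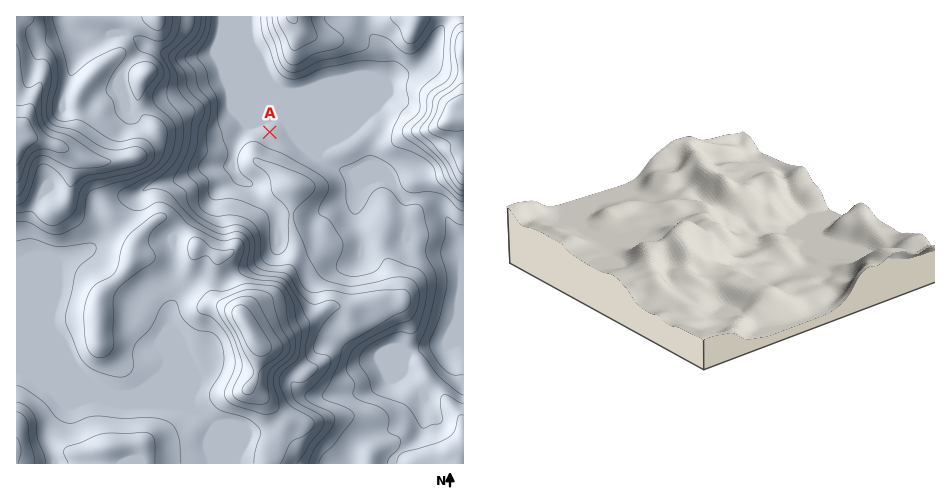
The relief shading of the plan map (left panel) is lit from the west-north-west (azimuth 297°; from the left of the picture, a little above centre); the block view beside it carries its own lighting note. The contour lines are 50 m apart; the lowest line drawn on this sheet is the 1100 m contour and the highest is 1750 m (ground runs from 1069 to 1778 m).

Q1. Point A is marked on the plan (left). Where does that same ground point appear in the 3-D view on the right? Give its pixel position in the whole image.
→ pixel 794 240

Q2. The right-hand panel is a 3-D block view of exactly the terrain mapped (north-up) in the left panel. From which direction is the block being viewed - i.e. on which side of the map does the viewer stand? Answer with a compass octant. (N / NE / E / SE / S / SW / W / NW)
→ SE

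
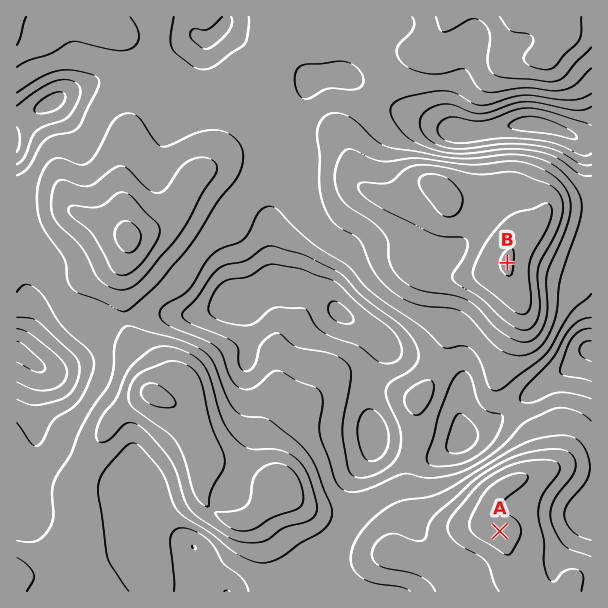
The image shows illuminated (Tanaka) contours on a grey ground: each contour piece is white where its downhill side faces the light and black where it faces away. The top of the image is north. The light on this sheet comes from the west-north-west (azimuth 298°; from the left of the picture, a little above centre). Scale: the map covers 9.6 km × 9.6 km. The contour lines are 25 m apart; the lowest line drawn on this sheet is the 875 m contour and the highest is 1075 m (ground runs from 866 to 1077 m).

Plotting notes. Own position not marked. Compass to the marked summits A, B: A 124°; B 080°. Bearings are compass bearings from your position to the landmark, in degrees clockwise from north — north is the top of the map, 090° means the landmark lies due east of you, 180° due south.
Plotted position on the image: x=186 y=319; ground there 925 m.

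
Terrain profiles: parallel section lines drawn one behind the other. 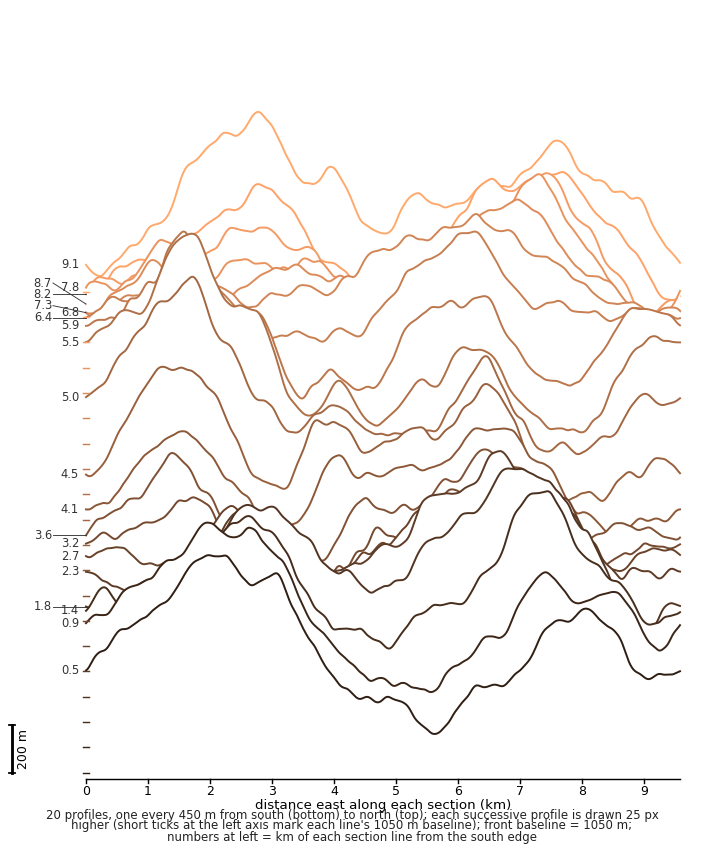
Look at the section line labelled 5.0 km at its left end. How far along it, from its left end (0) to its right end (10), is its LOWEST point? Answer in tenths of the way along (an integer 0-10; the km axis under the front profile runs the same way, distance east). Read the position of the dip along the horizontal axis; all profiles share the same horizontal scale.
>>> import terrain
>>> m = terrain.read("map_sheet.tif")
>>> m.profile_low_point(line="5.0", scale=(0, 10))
8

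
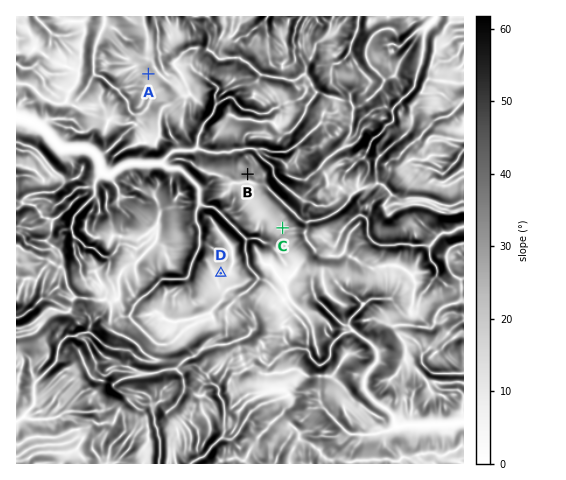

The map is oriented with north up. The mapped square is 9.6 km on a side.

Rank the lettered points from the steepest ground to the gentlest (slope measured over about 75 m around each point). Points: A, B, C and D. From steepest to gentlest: B A C D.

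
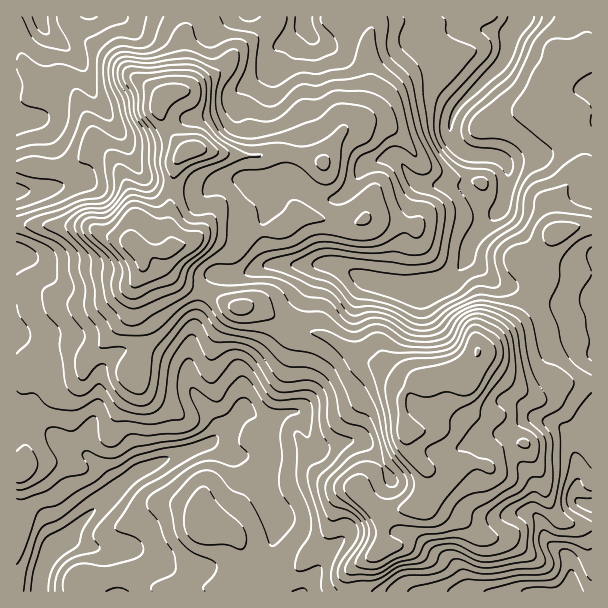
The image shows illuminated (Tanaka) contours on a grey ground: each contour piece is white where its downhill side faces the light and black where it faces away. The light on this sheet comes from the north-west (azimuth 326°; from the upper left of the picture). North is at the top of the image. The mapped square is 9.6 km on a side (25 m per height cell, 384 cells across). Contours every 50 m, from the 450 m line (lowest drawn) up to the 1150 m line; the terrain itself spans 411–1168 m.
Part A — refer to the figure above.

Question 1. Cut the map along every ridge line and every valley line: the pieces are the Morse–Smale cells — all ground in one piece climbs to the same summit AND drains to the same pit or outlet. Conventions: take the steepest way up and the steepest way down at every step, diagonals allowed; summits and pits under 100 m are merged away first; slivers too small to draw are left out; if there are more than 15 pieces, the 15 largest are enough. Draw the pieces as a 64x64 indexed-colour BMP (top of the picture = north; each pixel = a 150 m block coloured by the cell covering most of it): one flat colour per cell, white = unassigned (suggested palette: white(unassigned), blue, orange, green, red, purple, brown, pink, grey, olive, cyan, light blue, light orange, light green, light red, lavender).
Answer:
<image width="64" height="64" href="data:image/bmp;base64,Qk12CAAAAAAAAHYAAAAoAAAAQAAAAEAAAAABAAQAAAAAAAAIAAATCwAAEwsAABAAAAAAAAAA////ALR3HwAOf/8ALKAsACgn1gC9Z5QAS1aMAMJ34wB/f38AIr28AM++FwDox64AeLv/AIrfmACWmP8A1bDFACIiIiIiIiIiIiIiIiIiJEREREMzMzMzMzMzMzMzMzMzIiIiIiIiIiIiIiIiIiIkREREQzMzMzMzMzMzMzMzMzMiIiIiIiIiIiIiIiIiIkRERERDMzMzMzMzMzMzMzMzMyIiIiIiIiIiIiIiIiIiRERERERDMzMzMzMzMzMzMzMzIiIiIiIiIiIiIiIiIiJEREREREQzMzMzMzMzMzMzMzMiIiIiIiIiIiIiIiIiIiREREREREMzMzMzMzMzMzMzMyIiIiIiIiIiIiIiIiIiJEREREREQzMzMzMzMzMzMzMzIiIiIiIiIiIiIiIiIiIkRERERERDMzMzMzMzMzMzMzMiIiIiIiIiIiIiIiIiIiREREREREMzMzMzMzMzMzMzMyIiIiIiIiIiIiIiIiIiREREREREmZkzMzMzMzMzMzMzIiIiIiIiIiIiIiIiIiJEREREREmZmZkzMzMzMzMzMzMiIiIiIiIiIiIiIiIiIkREREREmZmZmTMzMzMzMzMzMyIiIiIiIiIiIiIiIiIkRERERERJmZmZMzMzMzMzMzMzIiIiIiIiIiIiIiIiIiRERERERESZmZkzMzMzMzMzMzMiIiIiIiIiIiIiIiIiRERERERERESZkzMzMzMzMzMzMyIiIiIiIiIiIiIiJEREREREREREREkzMzMzMzMzMzMzIiIiIiIiIiIiIiJEREREREREREREQzMzMzMzMzMzMzMiIiIiIiIiIiIiIkRERERERERERERDMzMzMzMzMzMzMyIiIiIiIiIiIiIiREREREREREREREMzMzMzMzMzMzMzIiIiIiIiIiIiIiJEREREREREREREQzMzMzMzMzMzMzMiIiIiIiIiIiIiJERERERERERERERDMzMzMzMzMzMzMyIiIiIiIiIiIiJEREREREREREREREMzMzMzMzMzMzMzIiIiIiIiIiIiIkREREREREREREREQzMzMzMzMzMzMzMiIiIiIiIiIiIkRERERERERERERERHdzMzMzMzMzMzMyIiIiIiIiIiIiRERERERERERERER3d3d3MzMzMzMzMzIiIiIiIiIiIiJERERERERERERER3d3d3d3MzMzMzMzMiIiIiIiIiIiIkREREREREREREd3d3d3d3czMzMzMzMyIiIiIiIiIiIiRERERERERERHd3d3d3d3d3czMzMzMzIiIiIiIiIiIiIkRERERERER3d3d3d3d3d3d3MzMzMzMiIiIiIiIiIiIiRERERER3d3d3d3d3d3d3d3dzMzMzMyIiIiIiIiIiIiJERERER3d3d3d3d3d3d3d3d3czMzMzIiIiIiIiIiIiIkREREd3d3d3d3d3d3d3d3d3d3MzMzMiIiIiIiIiIiIiJEd3d3d3d3d3d3d3d3d3d3d3cziIiCIiIiIiIiIiIiIXd3d3d3d3d3d3d3d3d3d3d3cRiIiIIiIiIiIiIiIiERF3d3d3d3d3d3ERERERd3dxERGIiIgiIiIiIiIiIiERERERd3d3d3dxEREREREXdxEREYiIiCIiIiIiIiIiERERERERERERERERERERERFxERERiIiIIiIiIiIiIiIRERERERERERERERERERERERERERGIiIgiIiIiIiIlVVERERERERERERERERERERERERERERiIiCIiIiIiJVVVUREREREREREREREREREREREREREREYiIIiIiIlVVVVVREREREREREREREREREREREREREREREYhVVVVVVVVVVVEREREREREREREREREREREREREREREREVVVVVVVVVVVURERERERERERERERERERERERERERERERVVVVVVVVVVVRERERERERERERERERERERERERERERERFVVVVVVVVVVVEREREREREREREREREREREREREREREREVVVVVVVVVVVURERERERERERERERERERERERERERERERVVVVVVVVVVVVERERERERERERERERERERERERERERERFVVVVVVVVVVVUREREREREREREREREREREREREREREREVVVVVVVVVVVVRERERERERZmYRERERERERERERERERERVVVVVVVVVVVVZmZmZmZmZmZhERERERERERERERERERFVVVVVVVVVVVVmZmZmZmZmZmYREREREREREREREREREVVVVVVVVVVVVmZmZmZmZmZmZmERERERERERERERERERVVVVVVVVVVVmZmZmZmZmZmZmZhERERERERERERERERFVVVVVVVVVVWZmZmZmZmZmZmZmEREREREREREREREREVVVVVVVVVVVZmZmZmZmZmZmZmZhERERERERERERERERVVVVVVVVVVVWZmZmZmZmZmZmZmERERERERERERERERFVVVVVVVVVVVVWZmZmZmZmZmZmYREREREREREREREREVVVVVVVVVVVVVZmZmZmZmZmZmZhERERERERERERERERVVVVVVVVVVVVVmZmZmZmZmZmZmERERERERERERERERFVVVVVVVVVVVVWZmZmZmZmZmZmYREREREREREREREREVVVVVVVVVVVVVZmZmZmZmZmZmZhERERERERERERERERVVVVVVVVVVVVVmZmZmZmZmZmZmERERERERERERERERFVVVVVVVVVVVVWZmZmZmZmZmZmYREREREREREREREREVVVVVVVVVVVVVZmZmZmZmZmZmZmERERERERERERERER"/>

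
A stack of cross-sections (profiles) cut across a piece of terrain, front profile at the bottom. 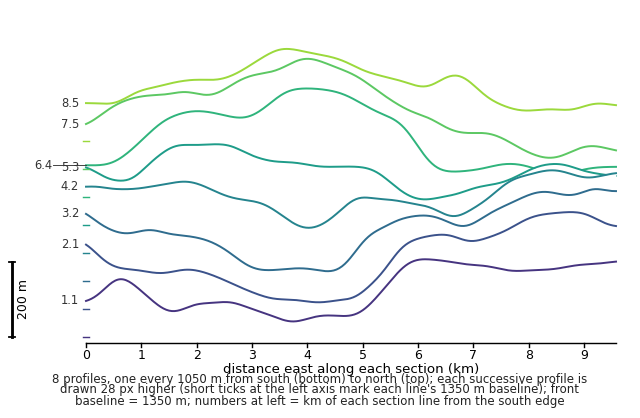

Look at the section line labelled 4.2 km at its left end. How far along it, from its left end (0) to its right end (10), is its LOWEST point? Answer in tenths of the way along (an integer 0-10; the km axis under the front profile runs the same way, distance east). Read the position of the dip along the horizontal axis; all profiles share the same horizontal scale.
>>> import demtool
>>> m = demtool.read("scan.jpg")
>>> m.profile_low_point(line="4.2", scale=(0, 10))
4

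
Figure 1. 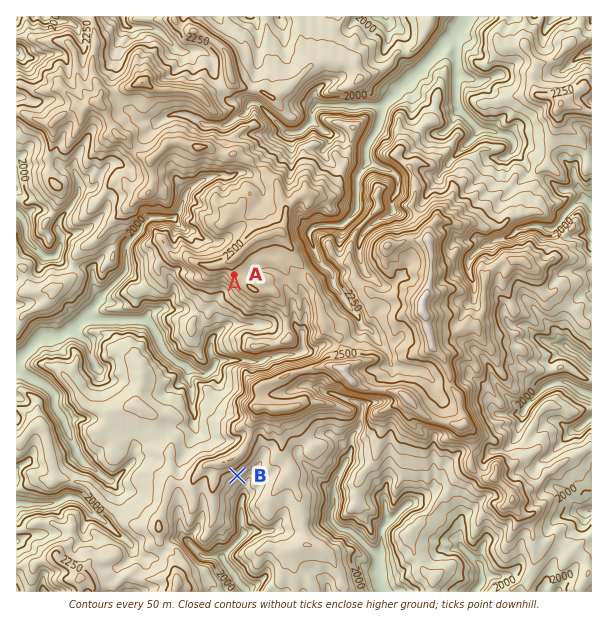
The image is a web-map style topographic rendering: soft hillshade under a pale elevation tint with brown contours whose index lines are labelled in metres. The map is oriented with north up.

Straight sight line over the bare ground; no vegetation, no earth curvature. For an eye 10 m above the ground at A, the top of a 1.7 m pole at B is out of sight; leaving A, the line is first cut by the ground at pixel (236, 422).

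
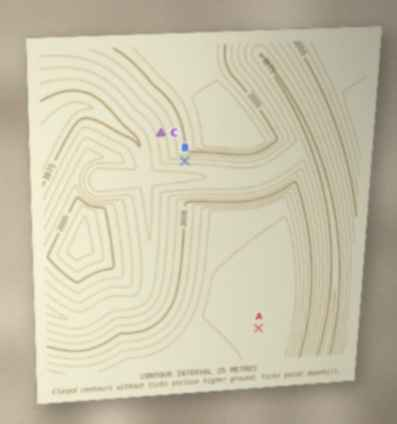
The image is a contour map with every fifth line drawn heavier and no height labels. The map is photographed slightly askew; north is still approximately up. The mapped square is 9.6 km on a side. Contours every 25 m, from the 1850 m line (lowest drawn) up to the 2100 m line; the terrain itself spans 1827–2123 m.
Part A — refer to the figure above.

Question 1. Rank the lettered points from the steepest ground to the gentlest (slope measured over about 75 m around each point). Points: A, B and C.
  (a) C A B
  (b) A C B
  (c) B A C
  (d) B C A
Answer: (d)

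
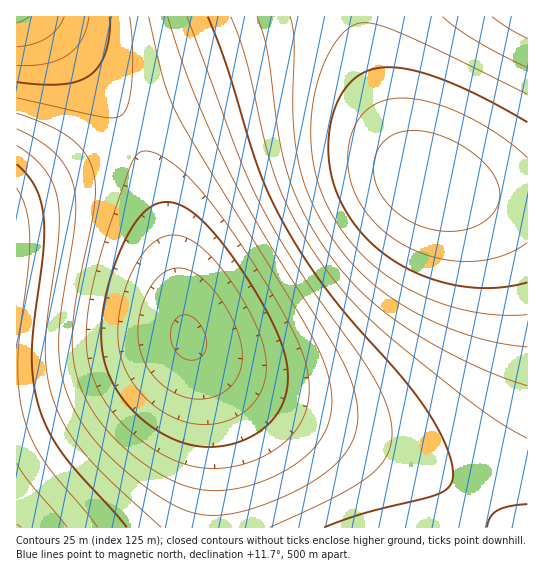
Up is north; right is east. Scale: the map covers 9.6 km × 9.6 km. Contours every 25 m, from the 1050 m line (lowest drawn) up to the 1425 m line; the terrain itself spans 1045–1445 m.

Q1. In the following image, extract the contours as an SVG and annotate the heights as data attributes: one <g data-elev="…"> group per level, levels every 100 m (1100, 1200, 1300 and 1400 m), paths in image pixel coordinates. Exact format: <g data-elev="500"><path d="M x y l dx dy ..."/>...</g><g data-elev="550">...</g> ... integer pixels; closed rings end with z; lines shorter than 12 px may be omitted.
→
<g data-elev="1100"><path d="M193 424l-14-4-12-6-13-8-11-11-10-12-7-12-5-13-2-13-1-18 2-17 5-19 7-18 8-15 9-12 10-7 11-4 12 1 13 7 14 11 14 17 16 23 14 24 9 21 4 19 0 15-3 13-6 12-9 11-11 8-14 5-14 2z"/><path d="M89 17l-3 12-4 10-7 9-8 7-9 5-12 4-29 1"/></g><g data-elev="1200"><path d="M168 17l25 74 40 88 36 64 66 104 17 36 6 27 0 12-3 12-4 11-7 10-20 19-29 17-36 15-30 8-26 1-21-6-25-14-31-24-27-25-16-21-11-20-9-23-4-23 0-20 1-22 15-96 1-20-3-16-7-18-12-14-16-13-21-11"/></g><g data-elev="1300"><path d="M67 527l-38-45-12-19"/><path d="M527 38l-18-10-17-11"/><path d="M257 17l10 34 11 82 10 41 16 40 26 42 17 21 18 18 20 17 22 16 30 18 32 17 30 13 28 10"/></g><g data-elev="1400"><path d="M527 158l-29-24-35-19-33-13-28-4-12 1-10 3-9 4-8 7-6 9-5 11-3 12-1 13 1 13 3 14 5 12 7 13 21 22 26 17 31 10 31 2 14-1 15-4 14-6 11-7"/></g>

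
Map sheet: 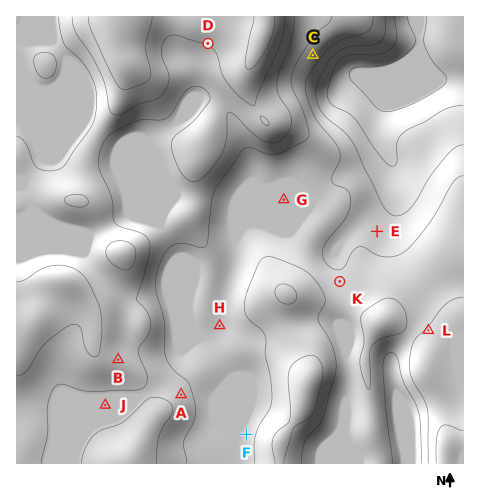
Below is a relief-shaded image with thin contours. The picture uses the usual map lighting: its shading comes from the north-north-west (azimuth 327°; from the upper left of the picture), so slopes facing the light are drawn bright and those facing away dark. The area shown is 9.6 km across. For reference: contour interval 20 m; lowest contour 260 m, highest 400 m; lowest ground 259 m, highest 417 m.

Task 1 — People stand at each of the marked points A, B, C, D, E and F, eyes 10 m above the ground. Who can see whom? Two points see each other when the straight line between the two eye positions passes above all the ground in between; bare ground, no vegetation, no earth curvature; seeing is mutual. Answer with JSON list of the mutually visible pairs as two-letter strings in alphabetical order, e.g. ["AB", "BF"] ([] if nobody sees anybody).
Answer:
["AB", "AD", "AF", "BD", "BF", "CE", "DF"]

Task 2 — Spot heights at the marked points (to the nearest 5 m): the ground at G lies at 320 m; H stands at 335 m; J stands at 360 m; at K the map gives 325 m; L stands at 340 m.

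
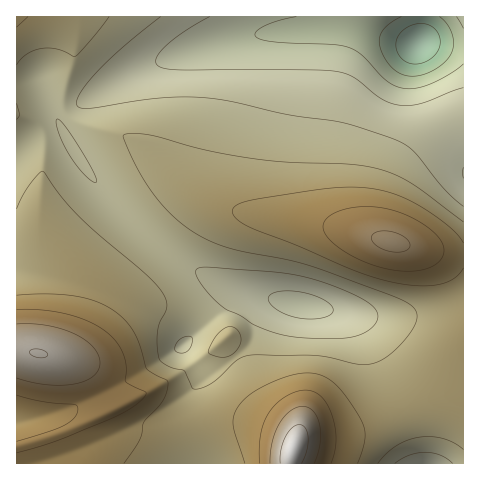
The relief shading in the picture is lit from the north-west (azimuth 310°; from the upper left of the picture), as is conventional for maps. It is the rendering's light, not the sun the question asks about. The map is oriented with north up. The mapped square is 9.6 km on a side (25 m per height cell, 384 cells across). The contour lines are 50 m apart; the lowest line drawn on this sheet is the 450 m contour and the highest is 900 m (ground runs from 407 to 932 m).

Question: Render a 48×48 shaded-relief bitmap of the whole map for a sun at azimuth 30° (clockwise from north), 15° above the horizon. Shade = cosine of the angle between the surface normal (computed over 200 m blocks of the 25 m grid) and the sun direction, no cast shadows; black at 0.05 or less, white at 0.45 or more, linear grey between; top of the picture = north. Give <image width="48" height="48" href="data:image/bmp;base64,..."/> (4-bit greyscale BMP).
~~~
<image width="48" height="48" href="data:image/bmp;base64,Qk32BAAAAAAAAHYAAAAoAAAAMAAAADAAAAABAAQAAAAAAIAEAAATCwAAEwsAABAAAAAAAAAAAAAAABEREQAiIiIAMzMzAERERABVVVUAZmZmAHd3dwCIiIgAmZmZAKqqqgC7u7sAzMzMAN3d3QDu7u4A////AGZmZ4iIiIh3d2ZmVVREV4mZmZiHVDIiI3ZmZ3eIiIh3d3ZmZVVVZ5mpmZiHZDMiNJmHdmZ3iIiId3d2ZmZWeKqqqZmHZVRERaqph3Zmd4iIiHd3dmZnibu7qpmIdmVVVoiJmIdmVmeIiIiHd3d3irzLuqmYh3ZmZ2ZmZ3d3ZmZ4mZiIiIiIms3MuqmYiHd3d0RERWZ4h3d4mZmYiIiZq83cuqmZiIiHiDMzRFVniZmZmqqZmZmaq8zMu6mZiIiIiDM0RFVniau7uqqZmZmaq8zMu6mZiIiIiDRFVWd4iavd3KmImZmqq8zMu6mZiIiIiFVWZ3iJmqvN7Lh3iJmqu8zMu6qZiIiIiGd4iZmqq7vMy6h2eJqru8zMu6qZiIiIiImaqru7u7u6qYd3eJq7vMzMu6qZiIiIiKq7vMzMzLuph2d4ibu8zMzMu6qZiIiIiMzMzdzMy7qpdmeJrNzMzMy7qpmIiIiIiN3d3dzMu6qYd3iKzdy7u7qqmId3d3d4iN3d3My7qpmIiImavLu6qpmHdmVVVmZ3eMzMy7uqmZmZmZqqqqmZh3ZVRDMzREVmeLu7qqmZmZmqqqqpmYh2ZUQyIhESIzRWZ6qZmIiJmaqqqqmYd2ZUQyIREAABEjNFZ4iIiIiZmqu6qph2ZVQzIiEQAAARIjRWZ3d3iImaqru6mHdlREMzIiEREREiNEVniHd3iImqu7qph2VURDMzMyIiIjNEVneJmnd4iJqru6qYdlRERERERERERFVneJmru3d4iZq7uql2VUREVVVVVVVWZneJmrvM3XeImau7qodlVVVVZmZmZ3d3iJmqvM3e7neJmqu6mHZVVVZmd3d4iIiJmaq8zd7u7oiJqruqh2VVVmd3iIiImZmaqrvM3e7u7oiJq7qpdmVWZ3iIiZmZmaqqu7zM3d7u3Yiau6qXZlVmd4iZmZmqqqqru7zM3d3dzIiau6mHZWZniImZmaqqqqq7u7zMzMzLuoiauph2Zmd4iZmZqqqqqqqru7u7u7u6qYiaqodmZmeImZmZqqqqqqqqqru7u6qpmIiaqYZmZniJmZmZqqqqqqqqqqqqqqmZh3iamHZmZ4iZmZmZmaqqqqqqqqqqqpmYh3iZl2Z3iZmZmZmZmZmZmZmZmaqqqpmIh3iZh3iZqqqqmZmZmZmZmZmZmZqqqpmYiJqpd4mqqqqqqqmZmZmZmZmZmaqquqqZiKqYd4maqqqqqqqqqZmZmZmZmaq7u7qpmaqXd4iZqqqqqqqqqqqZmZmZmqu8zMu6qqmHZ3iImaqqqqqqqqqqqqqqqrvN3dzLuph2Znd4iJmqqqu7uqqqqqqqq7zd7u3LuodmZnd3eIiZqqqru7u7u7u7u7zd7ty7qXZVVnd3d3iImZqqqqu7u7u7u7zN3cupiGZVVnd3d3d3iImZmqqqqqqqq7u7u6mHZnZmZ3d3d3d3d3eIiJmZmZmZmZqZmHZURHdmd3iHd3d2Zmd3d3eIiIiIiIiHdlQyInd3d4iHd3d2ZmZmd3d3d3d3d3dmVDMiIg=="/>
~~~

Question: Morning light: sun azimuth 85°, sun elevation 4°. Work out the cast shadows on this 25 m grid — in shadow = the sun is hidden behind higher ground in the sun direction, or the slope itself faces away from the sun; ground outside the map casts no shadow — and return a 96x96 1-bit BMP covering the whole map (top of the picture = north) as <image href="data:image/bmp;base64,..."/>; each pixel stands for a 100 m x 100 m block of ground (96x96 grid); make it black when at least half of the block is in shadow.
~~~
<image width="96" height="96" href="data:image/bmp;base64,Qk2+BAAAAAAAAD4AAAAoAAAAYAAAAGAAAAABAAEAAAAAAIAEAAATCwAAEwsAAAIAAAAAAAAA////AAAAAAAAAAAD////wAAAA/8AAAAD////wAAAAf8AAAAB////4AAAAH8AAAAA////4AAAAAYAAAAAf///4AAAAAAAAAAAH///4AAAAAAAAAAAD///4AAAAAAAAAAAA///8AAAAAAAAAAAAP//8AAAAAAAAAAAAD//8AAAAAAAAAAAAA//8AAAAAAAAAAAAAP/4AAAAAAAAAAAAAB/4AAAAAAAAAAAAAAH4AAAAAAAAAAAAAAAAAAAAAAAAAAAAAAAAAAAAAAAAAAAAAAAAAAAAAAAAAAAAAAAAAAAAAAAAAAAAAAAAAAAAAAAAAAAAAAAAAAAAAAAAAAAAAAAAAAAAAAAAAAAAAAAAAAAAAAAAAAADgAAAAAAAAAAAAAAH4AAAAAAAAAAAAAAP8AAAAAAAAAAAAAAP+AAAAAAAAAAAAAAH/AAAAAAAAAAAAAAD/gAAAAAAAAAAAAAAfAAAAAAAAAAAAAAAAAAAAAAAAAAAAAAAAAAAAAAAAAAAAAAAAAAAAAAAAAAAAAAAAAAAAAAAAAAAAAAAAAAAAB8AAAAAAAAAAAAAB//AAAAAAAAAAAAAf//AAAAAAAAAAAAD///AAAAAAAAAAAAP//+AAAAAAAAAAAA///+AAAAAAAAAAAB///+AAAAAAAAAAAD///8AAAAAAAAAAAH///8AAAAAAAAAAAD///4AAAAAAAAAAAB///wAAAAAAAAAAAA///gAAAAAAAAAAAAP//AAAAAAAAAAAAAB/+AAAAAAAAAAAAAAP4AAAAAAAAAAAAAAAAAAAAAAAAAAAAAAAAAAAAAAAAAAAAAAAAAAAAAAAAAAAAAAAAAAAAAAAAAAAAAAAAAAAAAAAAAAAAAAAAAAAAAAAAAAAAAAAAAAAAAAAAAAAAAAAAAAAAAAAAAAAAAAAAAAAAAAAAAAAAAAAAAAAAAAAAAAAAAAAAAAAAAAAAAAAAAAAAAAAAAAAAAAAAAAAAAAAAAAAAAAAAAAAAAAAAAAAAAAAAAAAAAAAAAAAAAAAAAAAAAAAAAAAAAAAAAAAAAAAAAAAAAAAAAAAAAAAAAAAAAAAAAAAAAAAAAAAAAAAAAAAAAAAAAAAAAAAAAAAAAAAAAAAAAAAAAAAAAAAAAAAAAAAAAAAAAAAAAAAAAAAAAAAAAAAAAAAAAAAAAAAAAAAAAAAAAAAAAAAAAAAAAAAAAAAAAAAAAAAAAAAAAAAAAAAAAAAAAAAAAAAAAAAAAAAAAAAAAAAAAAAAAAAAAAAAAAAAAAAAAAAAAAAAAAAAAAAAAAAAAAAAAAAAAAAAAAAAAAAAAAAAAAAAAAAAAAAAAAAAAAAAAAPAAAAAAAAAAAAAAA/gAAAAAAAAAAAAAB/4AAAAAAAAAAAAAD/8AAAAAAAAAAAAAH/8AAAAAAAAAAAAAH/8AAAAAAAAAAAAAP/8AAAAAAAAAAAAAP/8AAAAAAAAAAAAAP/8AAAAAAAAAAAAAP/8AAAAAAAAAAAAAP/8AAAAAAAAAAAAAP/8AAAAAAAAAAAAAH/8AAAAAAAAAAAAAA/8="/>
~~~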